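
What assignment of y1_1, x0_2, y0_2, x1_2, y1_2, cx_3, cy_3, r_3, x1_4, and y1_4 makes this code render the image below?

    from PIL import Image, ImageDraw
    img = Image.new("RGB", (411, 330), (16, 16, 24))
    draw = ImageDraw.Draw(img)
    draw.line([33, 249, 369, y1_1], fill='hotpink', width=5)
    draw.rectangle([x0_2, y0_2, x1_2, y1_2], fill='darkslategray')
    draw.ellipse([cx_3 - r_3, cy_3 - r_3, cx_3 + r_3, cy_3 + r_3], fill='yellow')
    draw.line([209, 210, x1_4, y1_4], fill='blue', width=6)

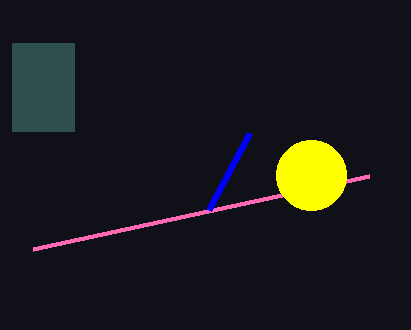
y1_1 = 176, x0_2 = 12, y0_2 = 43, x1_2 = 74, y1_2 = 131, cx_3 = 311, cy_3 = 175, r_3 = 35, x1_4 = 250, y1_4 = 133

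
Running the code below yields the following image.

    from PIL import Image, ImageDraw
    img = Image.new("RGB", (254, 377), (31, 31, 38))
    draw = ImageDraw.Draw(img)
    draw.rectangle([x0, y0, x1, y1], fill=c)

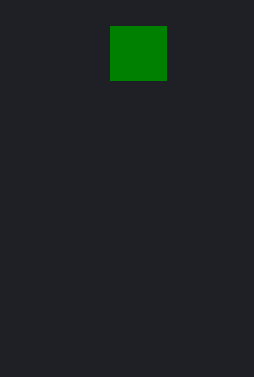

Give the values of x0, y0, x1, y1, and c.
x0 = 110; y0 = 26; x1 = 166; y1 = 80; c = 'green'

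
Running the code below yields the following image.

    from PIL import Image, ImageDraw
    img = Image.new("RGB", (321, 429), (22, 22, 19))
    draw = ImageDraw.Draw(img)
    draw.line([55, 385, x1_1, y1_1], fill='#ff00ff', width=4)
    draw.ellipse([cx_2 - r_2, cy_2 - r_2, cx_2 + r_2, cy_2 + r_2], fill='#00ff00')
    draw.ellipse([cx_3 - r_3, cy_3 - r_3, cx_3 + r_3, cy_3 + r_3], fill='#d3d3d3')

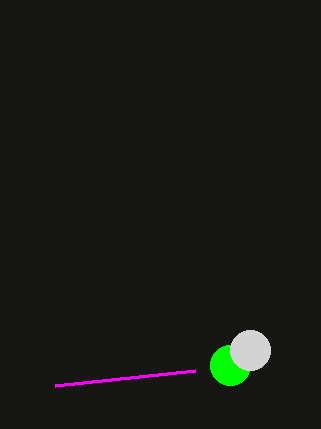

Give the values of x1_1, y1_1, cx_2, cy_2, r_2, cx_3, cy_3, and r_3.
x1_1 = 195, y1_1 = 370, cx_2 = 230, cy_2 = 365, r_2 = 20, cx_3 = 250, cy_3 = 350, r_3 = 20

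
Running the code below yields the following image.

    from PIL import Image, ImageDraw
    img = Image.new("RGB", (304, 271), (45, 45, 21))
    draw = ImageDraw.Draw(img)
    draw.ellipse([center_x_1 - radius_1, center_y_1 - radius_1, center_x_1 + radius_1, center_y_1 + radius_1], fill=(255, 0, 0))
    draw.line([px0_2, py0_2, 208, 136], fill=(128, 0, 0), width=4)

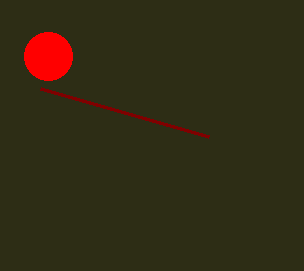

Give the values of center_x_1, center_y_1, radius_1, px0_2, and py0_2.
center_x_1 = 48, center_y_1 = 56, radius_1 = 24, px0_2 = 40, py0_2 = 88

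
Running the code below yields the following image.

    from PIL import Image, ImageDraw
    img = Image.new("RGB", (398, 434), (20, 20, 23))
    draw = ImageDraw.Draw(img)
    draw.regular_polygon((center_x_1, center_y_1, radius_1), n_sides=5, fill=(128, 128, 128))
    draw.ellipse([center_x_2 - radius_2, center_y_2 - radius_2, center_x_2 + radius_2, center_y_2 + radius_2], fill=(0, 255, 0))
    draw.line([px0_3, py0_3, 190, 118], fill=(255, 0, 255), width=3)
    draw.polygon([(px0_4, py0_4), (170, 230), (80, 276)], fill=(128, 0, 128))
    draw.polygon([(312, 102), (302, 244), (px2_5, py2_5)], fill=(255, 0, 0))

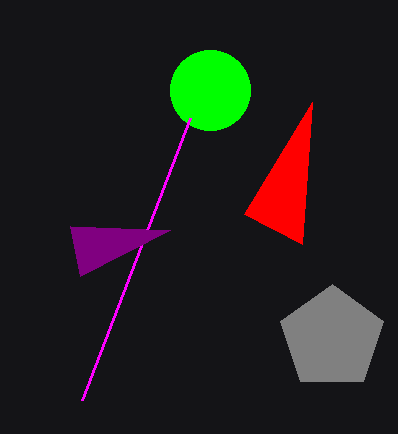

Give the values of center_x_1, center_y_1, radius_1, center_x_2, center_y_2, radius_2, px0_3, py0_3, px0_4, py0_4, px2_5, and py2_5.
center_x_1 = 332, center_y_1 = 338, radius_1 = 54, center_x_2 = 210, center_y_2 = 90, radius_2 = 40, px0_3 = 82, py0_3 = 400, px0_4 = 70, py0_4 = 226, px2_5 = 244, py2_5 = 214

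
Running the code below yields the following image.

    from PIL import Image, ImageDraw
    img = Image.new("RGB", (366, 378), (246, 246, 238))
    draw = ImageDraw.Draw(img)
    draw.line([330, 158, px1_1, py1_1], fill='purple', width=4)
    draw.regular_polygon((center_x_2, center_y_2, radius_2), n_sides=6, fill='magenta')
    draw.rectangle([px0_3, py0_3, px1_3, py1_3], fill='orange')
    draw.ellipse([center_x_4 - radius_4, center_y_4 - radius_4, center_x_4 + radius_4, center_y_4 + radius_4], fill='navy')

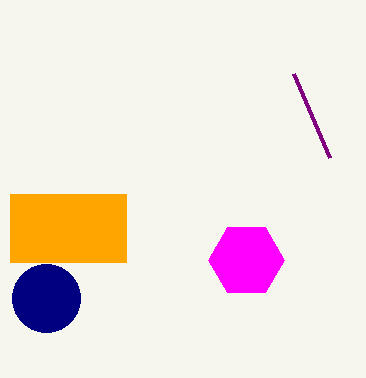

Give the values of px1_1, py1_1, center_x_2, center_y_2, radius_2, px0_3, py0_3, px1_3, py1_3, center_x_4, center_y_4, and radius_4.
px1_1 = 294
py1_1 = 74
center_x_2 = 246
center_y_2 = 260
radius_2 = 38
px0_3 = 10
py0_3 = 194
px1_3 = 126
py1_3 = 262
center_x_4 = 46
center_y_4 = 298
radius_4 = 34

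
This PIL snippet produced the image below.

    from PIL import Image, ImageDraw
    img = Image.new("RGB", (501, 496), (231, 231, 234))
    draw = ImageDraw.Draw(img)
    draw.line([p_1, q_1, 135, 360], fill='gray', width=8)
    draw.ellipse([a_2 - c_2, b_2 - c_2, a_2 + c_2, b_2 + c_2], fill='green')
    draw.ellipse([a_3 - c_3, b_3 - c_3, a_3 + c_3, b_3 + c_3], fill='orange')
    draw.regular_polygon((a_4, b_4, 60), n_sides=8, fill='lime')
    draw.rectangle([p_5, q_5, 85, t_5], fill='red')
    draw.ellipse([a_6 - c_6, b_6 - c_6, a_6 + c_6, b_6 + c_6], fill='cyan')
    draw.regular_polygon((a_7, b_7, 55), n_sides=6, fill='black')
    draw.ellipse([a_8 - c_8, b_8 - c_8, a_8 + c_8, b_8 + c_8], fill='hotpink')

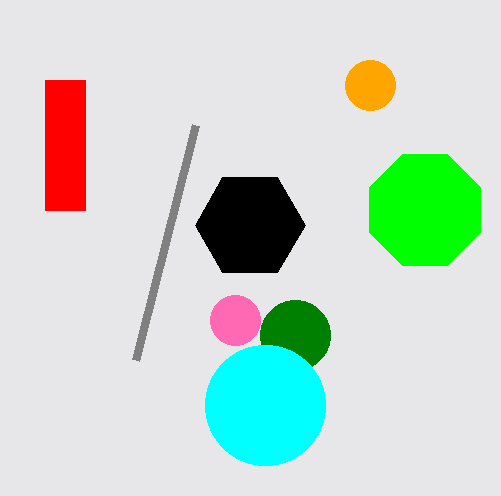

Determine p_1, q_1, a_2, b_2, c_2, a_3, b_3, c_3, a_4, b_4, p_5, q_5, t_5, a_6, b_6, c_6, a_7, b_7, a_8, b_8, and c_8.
p_1 = 195, q_1 = 125, a_2 = 295, b_2 = 335, c_2 = 35, a_3 = 370, b_3 = 85, c_3 = 25, a_4 = 425, b_4 = 210, p_5 = 45, q_5 = 80, t_5 = 210, a_6 = 265, b_6 = 405, c_6 = 60, a_7 = 250, b_7 = 225, a_8 = 235, b_8 = 320, c_8 = 25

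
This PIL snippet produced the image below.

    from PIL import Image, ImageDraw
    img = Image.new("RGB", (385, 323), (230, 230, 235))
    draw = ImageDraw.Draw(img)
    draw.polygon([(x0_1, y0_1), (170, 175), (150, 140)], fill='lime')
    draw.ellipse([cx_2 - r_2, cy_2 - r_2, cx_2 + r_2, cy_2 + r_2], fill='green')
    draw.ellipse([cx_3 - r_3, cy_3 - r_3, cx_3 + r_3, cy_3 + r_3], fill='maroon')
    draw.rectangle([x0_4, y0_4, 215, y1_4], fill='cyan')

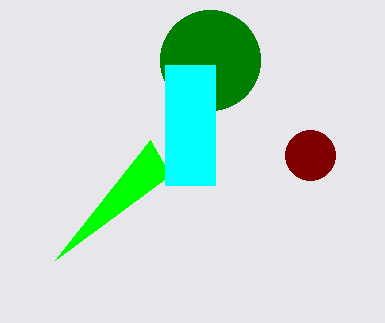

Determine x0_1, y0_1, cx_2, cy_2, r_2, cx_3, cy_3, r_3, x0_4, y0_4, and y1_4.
x0_1 = 55, y0_1 = 260, cx_2 = 210, cy_2 = 60, r_2 = 50, cx_3 = 310, cy_3 = 155, r_3 = 25, x0_4 = 165, y0_4 = 65, y1_4 = 185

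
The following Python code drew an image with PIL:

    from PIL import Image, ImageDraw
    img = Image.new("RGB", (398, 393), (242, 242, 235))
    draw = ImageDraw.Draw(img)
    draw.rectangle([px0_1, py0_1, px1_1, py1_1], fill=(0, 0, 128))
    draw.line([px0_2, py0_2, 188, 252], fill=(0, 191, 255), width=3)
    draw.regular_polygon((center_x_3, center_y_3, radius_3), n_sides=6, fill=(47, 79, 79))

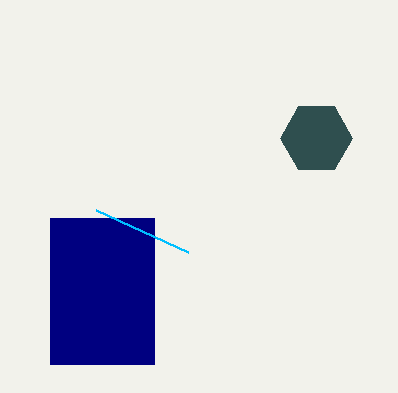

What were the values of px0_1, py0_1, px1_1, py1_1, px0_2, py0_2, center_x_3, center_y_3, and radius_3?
px0_1 = 50
py0_1 = 218
px1_1 = 154
py1_1 = 364
px0_2 = 96
py0_2 = 210
center_x_3 = 316
center_y_3 = 138
radius_3 = 36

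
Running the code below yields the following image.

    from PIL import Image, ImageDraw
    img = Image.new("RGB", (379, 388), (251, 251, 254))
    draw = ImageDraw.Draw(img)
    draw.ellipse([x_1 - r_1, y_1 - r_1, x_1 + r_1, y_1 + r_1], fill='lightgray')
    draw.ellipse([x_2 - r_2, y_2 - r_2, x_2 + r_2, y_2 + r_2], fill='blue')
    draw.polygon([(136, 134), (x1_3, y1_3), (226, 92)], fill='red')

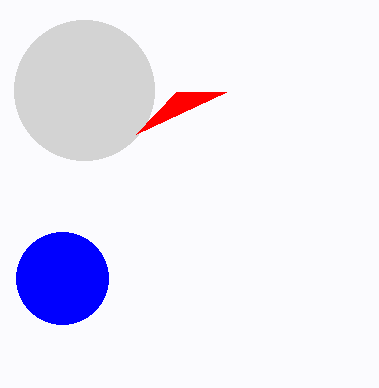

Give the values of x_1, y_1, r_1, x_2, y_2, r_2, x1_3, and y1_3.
x_1 = 84
y_1 = 90
r_1 = 70
x_2 = 62
y_2 = 278
r_2 = 46
x1_3 = 176
y1_3 = 92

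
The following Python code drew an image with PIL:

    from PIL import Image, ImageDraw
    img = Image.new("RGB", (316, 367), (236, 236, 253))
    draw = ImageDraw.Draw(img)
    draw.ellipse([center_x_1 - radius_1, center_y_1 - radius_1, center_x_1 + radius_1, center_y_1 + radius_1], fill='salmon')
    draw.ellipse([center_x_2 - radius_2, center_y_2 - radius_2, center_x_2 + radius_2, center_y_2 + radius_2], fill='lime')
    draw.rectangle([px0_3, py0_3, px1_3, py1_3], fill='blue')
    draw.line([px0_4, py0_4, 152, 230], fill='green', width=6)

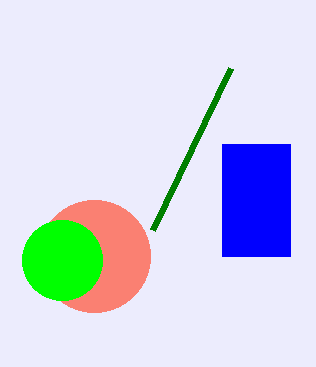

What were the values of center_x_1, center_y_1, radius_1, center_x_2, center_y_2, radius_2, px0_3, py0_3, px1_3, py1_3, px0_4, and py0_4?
center_x_1 = 94, center_y_1 = 256, radius_1 = 56, center_x_2 = 62, center_y_2 = 260, radius_2 = 40, px0_3 = 222, py0_3 = 144, px1_3 = 290, py1_3 = 256, px0_4 = 230, py0_4 = 68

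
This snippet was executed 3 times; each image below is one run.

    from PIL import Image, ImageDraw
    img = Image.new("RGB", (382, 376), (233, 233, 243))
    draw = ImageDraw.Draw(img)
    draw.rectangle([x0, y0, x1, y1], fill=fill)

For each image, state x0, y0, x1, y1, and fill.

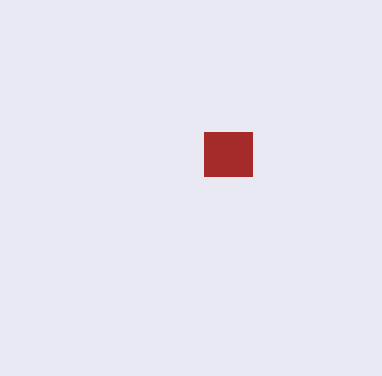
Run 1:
x0 = 204; y0 = 132; x1 = 252; y1 = 176; fill = 'brown'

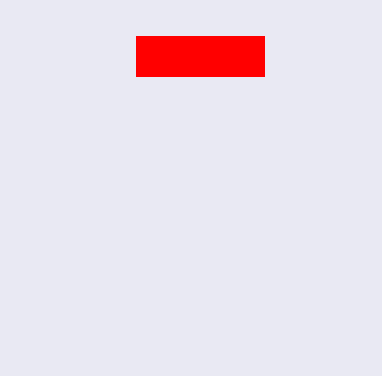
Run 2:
x0 = 136, y0 = 36, x1 = 264, y1 = 76, fill = 'red'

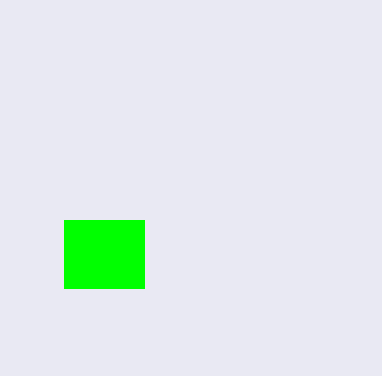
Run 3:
x0 = 64, y0 = 220, x1 = 144, y1 = 288, fill = 'lime'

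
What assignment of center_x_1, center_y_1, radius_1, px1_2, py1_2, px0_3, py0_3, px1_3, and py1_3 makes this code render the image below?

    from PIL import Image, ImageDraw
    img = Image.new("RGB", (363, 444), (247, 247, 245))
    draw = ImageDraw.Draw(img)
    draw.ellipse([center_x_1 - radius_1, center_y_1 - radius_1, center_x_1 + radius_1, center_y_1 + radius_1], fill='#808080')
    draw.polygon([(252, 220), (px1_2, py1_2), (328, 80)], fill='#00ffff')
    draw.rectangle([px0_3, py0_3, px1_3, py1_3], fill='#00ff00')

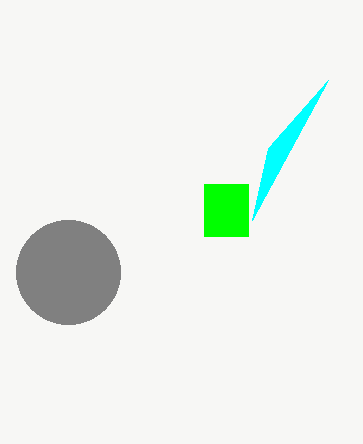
center_x_1 = 68; center_y_1 = 272; radius_1 = 52; px1_2 = 268; py1_2 = 148; px0_3 = 204; py0_3 = 184; px1_3 = 248; py1_3 = 236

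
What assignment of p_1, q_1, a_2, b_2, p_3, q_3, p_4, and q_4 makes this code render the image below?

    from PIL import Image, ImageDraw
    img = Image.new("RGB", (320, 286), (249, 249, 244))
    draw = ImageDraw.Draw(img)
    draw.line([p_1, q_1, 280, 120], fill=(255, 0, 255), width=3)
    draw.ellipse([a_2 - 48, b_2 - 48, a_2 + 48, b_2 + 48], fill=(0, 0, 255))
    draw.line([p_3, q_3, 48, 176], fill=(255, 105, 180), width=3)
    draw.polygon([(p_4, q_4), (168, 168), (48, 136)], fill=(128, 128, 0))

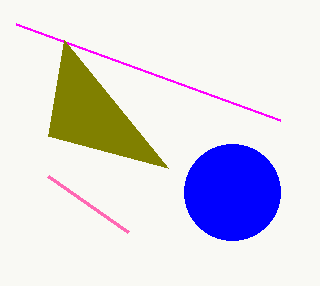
p_1 = 16; q_1 = 24; a_2 = 232; b_2 = 192; p_3 = 128; q_3 = 232; p_4 = 64; q_4 = 40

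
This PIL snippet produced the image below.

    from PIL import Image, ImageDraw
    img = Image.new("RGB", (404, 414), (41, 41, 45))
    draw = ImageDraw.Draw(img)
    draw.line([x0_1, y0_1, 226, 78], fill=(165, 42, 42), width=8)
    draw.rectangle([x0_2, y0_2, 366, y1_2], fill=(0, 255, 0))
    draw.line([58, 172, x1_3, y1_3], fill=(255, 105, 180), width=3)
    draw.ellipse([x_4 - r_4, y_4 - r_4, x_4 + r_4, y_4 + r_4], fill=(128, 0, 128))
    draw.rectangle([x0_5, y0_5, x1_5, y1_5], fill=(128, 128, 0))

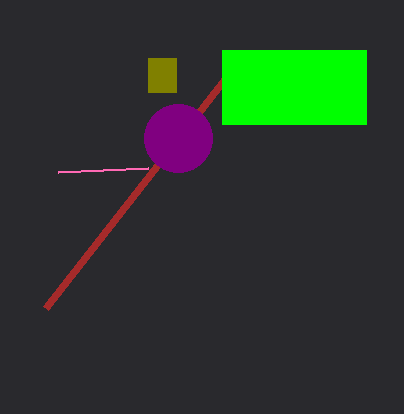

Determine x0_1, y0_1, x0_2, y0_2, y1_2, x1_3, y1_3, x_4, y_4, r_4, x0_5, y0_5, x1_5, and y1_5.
x0_1 = 46, y0_1 = 308, x0_2 = 222, y0_2 = 50, y1_2 = 124, x1_3 = 148, y1_3 = 168, x_4 = 178, y_4 = 138, r_4 = 34, x0_5 = 148, y0_5 = 58, x1_5 = 176, y1_5 = 92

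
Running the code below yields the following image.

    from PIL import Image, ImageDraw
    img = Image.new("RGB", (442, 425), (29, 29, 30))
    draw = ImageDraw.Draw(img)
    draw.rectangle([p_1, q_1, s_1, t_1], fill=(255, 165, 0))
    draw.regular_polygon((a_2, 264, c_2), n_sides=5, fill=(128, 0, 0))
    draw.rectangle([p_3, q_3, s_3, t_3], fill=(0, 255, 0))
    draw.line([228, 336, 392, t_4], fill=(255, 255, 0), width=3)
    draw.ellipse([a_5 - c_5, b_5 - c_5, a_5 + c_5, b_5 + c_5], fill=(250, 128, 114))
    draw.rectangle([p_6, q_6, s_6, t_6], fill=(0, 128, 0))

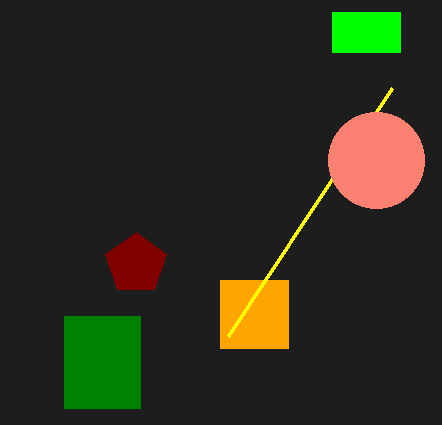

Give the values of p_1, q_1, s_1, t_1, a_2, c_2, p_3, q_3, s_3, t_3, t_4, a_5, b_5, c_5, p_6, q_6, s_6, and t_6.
p_1 = 220
q_1 = 280
s_1 = 288
t_1 = 348
a_2 = 136
c_2 = 32
p_3 = 332
q_3 = 12
s_3 = 400
t_3 = 52
t_4 = 88
a_5 = 376
b_5 = 160
c_5 = 48
p_6 = 64
q_6 = 316
s_6 = 140
t_6 = 408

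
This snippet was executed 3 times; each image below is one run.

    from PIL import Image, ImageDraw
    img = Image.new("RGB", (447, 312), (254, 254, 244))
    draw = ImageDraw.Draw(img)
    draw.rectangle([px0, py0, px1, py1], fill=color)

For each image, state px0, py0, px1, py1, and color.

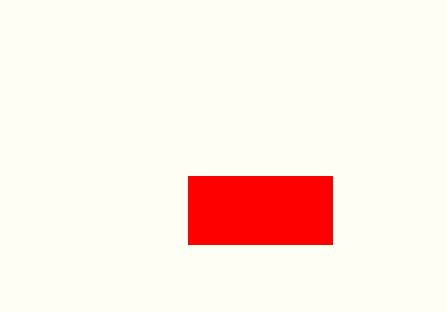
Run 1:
px0 = 188
py0 = 176
px1 = 332
py1 = 244
color = 'red'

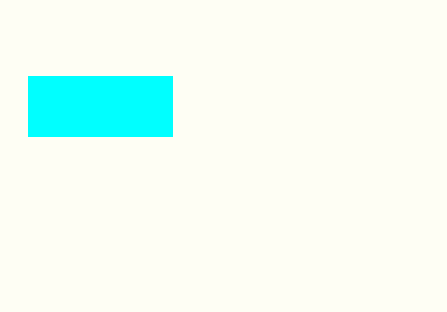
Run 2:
px0 = 28, py0 = 76, px1 = 172, py1 = 136, color = 'cyan'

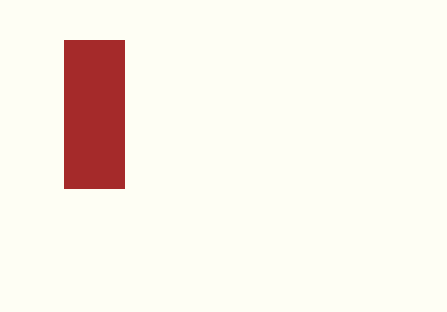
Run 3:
px0 = 64
py0 = 40
px1 = 124
py1 = 188
color = 'brown'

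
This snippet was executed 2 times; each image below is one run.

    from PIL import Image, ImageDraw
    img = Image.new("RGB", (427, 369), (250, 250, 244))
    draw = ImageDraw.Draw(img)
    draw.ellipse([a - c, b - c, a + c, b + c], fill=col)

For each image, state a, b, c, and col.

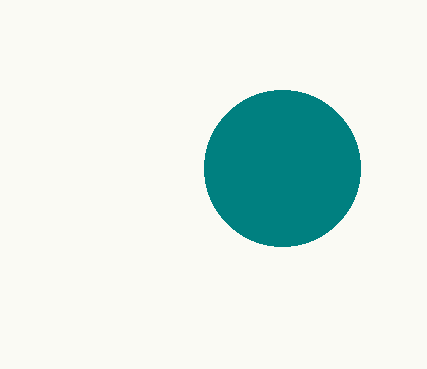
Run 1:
a = 282
b = 168
c = 78
col = 'teal'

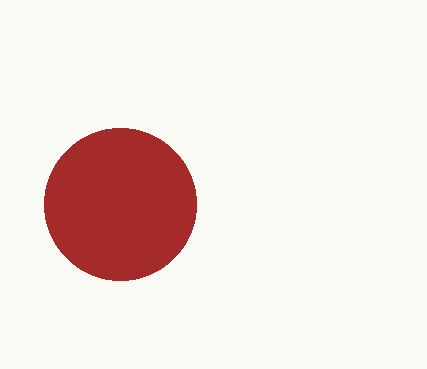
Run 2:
a = 120, b = 204, c = 76, col = 'brown'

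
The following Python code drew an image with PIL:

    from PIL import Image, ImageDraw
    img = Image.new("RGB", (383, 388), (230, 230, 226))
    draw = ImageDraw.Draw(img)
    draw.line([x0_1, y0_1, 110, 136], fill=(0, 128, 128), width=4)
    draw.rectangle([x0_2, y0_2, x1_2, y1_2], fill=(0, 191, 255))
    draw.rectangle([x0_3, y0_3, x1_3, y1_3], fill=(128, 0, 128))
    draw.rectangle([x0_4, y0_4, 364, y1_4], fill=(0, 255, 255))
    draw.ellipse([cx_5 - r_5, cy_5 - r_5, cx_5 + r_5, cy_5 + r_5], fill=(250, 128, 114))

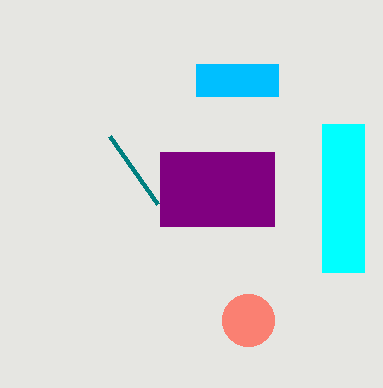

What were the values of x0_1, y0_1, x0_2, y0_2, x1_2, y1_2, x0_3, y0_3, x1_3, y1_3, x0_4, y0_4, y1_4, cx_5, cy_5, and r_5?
x0_1 = 158, y0_1 = 204, x0_2 = 196, y0_2 = 64, x1_2 = 278, y1_2 = 96, x0_3 = 160, y0_3 = 152, x1_3 = 274, y1_3 = 226, x0_4 = 322, y0_4 = 124, y1_4 = 272, cx_5 = 248, cy_5 = 320, r_5 = 26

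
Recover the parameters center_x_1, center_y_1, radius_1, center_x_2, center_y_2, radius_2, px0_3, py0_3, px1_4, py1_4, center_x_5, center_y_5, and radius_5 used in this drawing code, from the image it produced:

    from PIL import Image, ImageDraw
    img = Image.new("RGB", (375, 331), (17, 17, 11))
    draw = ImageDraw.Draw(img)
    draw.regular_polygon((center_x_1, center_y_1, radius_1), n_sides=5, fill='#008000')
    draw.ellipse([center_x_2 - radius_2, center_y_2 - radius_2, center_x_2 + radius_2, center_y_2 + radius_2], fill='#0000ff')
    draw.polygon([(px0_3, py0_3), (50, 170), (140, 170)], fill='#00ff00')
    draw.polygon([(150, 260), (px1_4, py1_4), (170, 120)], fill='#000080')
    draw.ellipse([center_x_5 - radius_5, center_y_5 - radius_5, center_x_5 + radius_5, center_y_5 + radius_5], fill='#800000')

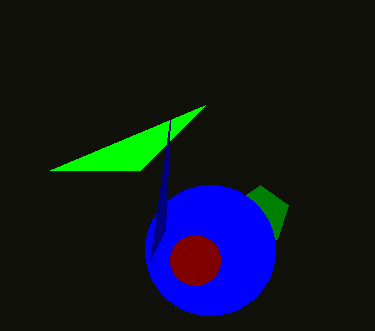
center_x_1 = 260
center_y_1 = 215
radius_1 = 30
center_x_2 = 210
center_y_2 = 250
radius_2 = 65
px0_3 = 205
py0_3 = 105
px1_4 = 165
py1_4 = 230
center_x_5 = 195
center_y_5 = 260
radius_5 = 25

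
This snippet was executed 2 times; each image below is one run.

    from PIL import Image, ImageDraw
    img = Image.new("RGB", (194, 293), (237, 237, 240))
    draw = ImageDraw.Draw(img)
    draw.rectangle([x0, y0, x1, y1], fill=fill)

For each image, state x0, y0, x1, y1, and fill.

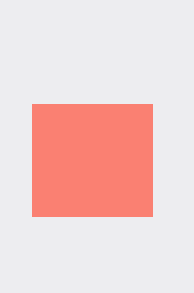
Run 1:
x0 = 32
y0 = 104
x1 = 152
y1 = 216
fill = 'salmon'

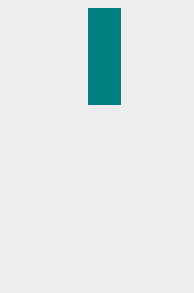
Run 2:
x0 = 88
y0 = 8
x1 = 120
y1 = 104
fill = 'teal'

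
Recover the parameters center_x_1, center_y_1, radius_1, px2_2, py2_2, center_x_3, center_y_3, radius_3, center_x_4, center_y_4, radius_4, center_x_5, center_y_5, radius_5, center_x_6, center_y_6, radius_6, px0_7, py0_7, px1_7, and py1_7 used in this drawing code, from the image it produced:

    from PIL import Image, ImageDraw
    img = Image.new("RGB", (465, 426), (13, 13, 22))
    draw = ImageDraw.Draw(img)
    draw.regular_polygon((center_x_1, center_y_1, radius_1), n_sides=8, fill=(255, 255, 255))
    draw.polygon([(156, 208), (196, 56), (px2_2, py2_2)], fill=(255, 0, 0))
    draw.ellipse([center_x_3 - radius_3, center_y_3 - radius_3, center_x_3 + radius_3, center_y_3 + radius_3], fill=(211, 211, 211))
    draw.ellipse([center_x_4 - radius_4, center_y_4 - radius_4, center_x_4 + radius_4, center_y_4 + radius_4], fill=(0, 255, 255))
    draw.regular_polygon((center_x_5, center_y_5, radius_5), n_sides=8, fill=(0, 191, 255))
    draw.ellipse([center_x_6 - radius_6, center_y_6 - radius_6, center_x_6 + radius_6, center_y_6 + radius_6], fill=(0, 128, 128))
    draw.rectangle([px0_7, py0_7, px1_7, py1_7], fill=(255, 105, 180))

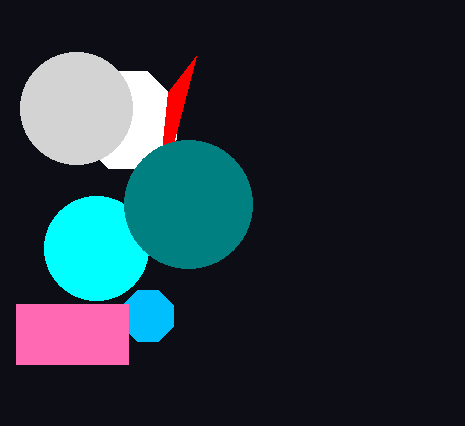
center_x_1 = 128, center_y_1 = 120, radius_1 = 52, px2_2 = 168, py2_2 = 92, center_x_3 = 76, center_y_3 = 108, radius_3 = 56, center_x_4 = 96, center_y_4 = 248, radius_4 = 52, center_x_5 = 148, center_y_5 = 316, radius_5 = 28, center_x_6 = 188, center_y_6 = 204, radius_6 = 64, px0_7 = 16, py0_7 = 304, px1_7 = 128, py1_7 = 364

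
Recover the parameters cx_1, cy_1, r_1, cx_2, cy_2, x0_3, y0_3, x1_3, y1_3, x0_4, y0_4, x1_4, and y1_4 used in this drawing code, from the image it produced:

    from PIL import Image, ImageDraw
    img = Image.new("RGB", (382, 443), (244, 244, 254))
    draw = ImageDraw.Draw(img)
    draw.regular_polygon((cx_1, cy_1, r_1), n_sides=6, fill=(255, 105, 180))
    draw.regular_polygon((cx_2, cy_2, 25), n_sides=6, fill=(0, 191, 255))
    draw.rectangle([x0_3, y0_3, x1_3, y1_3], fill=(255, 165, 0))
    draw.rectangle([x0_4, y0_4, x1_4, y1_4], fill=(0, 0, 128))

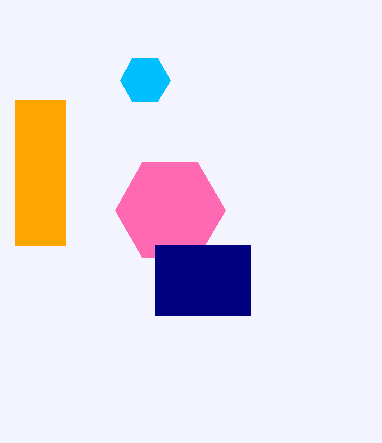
cx_1 = 170, cy_1 = 210, r_1 = 55, cx_2 = 145, cy_2 = 80, x0_3 = 15, y0_3 = 100, x1_3 = 65, y1_3 = 245, x0_4 = 155, y0_4 = 245, x1_4 = 250, y1_4 = 315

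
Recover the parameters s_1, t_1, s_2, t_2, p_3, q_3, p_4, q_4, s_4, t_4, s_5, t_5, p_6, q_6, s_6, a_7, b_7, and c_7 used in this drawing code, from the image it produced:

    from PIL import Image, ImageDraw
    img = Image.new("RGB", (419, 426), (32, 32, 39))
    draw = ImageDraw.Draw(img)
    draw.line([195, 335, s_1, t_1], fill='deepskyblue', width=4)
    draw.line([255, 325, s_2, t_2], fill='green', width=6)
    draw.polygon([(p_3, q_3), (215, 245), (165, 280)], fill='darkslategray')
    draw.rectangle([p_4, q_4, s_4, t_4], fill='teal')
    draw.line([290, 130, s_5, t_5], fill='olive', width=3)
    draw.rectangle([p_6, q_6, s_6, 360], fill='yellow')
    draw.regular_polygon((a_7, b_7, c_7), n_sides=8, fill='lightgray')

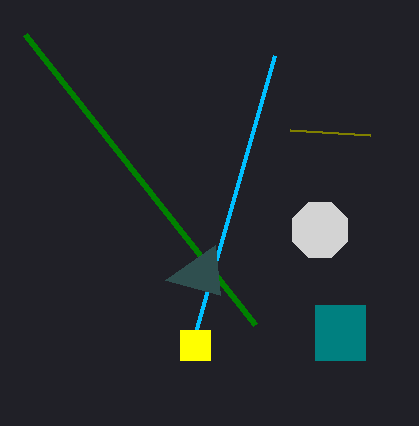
s_1 = 275
t_1 = 55
s_2 = 25
t_2 = 35
p_3 = 220
q_3 = 295
p_4 = 315
q_4 = 305
s_4 = 365
t_4 = 360
s_5 = 370
t_5 = 135
p_6 = 180
q_6 = 330
s_6 = 210
a_7 = 320
b_7 = 230
c_7 = 30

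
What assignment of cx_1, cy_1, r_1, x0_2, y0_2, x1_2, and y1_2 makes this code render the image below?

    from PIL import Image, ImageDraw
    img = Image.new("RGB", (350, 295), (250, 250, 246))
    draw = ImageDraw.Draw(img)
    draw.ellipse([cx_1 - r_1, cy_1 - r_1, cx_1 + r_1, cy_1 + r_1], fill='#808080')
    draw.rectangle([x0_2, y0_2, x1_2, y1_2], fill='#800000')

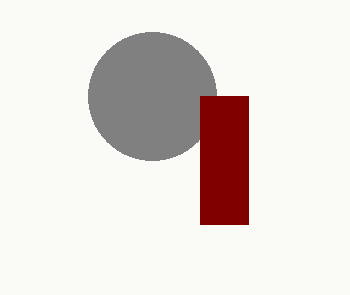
cx_1 = 152
cy_1 = 96
r_1 = 64
x0_2 = 200
y0_2 = 96
x1_2 = 248
y1_2 = 224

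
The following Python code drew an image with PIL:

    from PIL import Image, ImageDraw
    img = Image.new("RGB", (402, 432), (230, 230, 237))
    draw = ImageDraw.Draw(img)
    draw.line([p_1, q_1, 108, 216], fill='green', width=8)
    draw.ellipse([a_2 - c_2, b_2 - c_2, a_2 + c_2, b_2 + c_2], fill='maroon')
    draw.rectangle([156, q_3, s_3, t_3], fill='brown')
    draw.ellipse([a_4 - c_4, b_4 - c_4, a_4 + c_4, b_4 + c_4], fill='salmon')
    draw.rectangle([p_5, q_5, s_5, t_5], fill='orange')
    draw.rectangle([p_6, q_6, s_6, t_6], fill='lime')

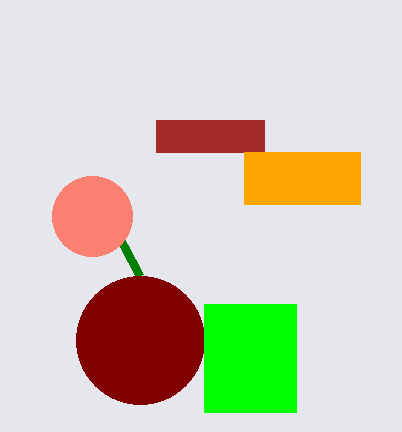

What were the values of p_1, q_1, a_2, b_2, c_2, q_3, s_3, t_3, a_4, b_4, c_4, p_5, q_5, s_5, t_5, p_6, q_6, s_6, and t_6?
p_1 = 140; q_1 = 276; a_2 = 140; b_2 = 340; c_2 = 64; q_3 = 120; s_3 = 264; t_3 = 152; a_4 = 92; b_4 = 216; c_4 = 40; p_5 = 244; q_5 = 152; s_5 = 360; t_5 = 204; p_6 = 204; q_6 = 304; s_6 = 296; t_6 = 412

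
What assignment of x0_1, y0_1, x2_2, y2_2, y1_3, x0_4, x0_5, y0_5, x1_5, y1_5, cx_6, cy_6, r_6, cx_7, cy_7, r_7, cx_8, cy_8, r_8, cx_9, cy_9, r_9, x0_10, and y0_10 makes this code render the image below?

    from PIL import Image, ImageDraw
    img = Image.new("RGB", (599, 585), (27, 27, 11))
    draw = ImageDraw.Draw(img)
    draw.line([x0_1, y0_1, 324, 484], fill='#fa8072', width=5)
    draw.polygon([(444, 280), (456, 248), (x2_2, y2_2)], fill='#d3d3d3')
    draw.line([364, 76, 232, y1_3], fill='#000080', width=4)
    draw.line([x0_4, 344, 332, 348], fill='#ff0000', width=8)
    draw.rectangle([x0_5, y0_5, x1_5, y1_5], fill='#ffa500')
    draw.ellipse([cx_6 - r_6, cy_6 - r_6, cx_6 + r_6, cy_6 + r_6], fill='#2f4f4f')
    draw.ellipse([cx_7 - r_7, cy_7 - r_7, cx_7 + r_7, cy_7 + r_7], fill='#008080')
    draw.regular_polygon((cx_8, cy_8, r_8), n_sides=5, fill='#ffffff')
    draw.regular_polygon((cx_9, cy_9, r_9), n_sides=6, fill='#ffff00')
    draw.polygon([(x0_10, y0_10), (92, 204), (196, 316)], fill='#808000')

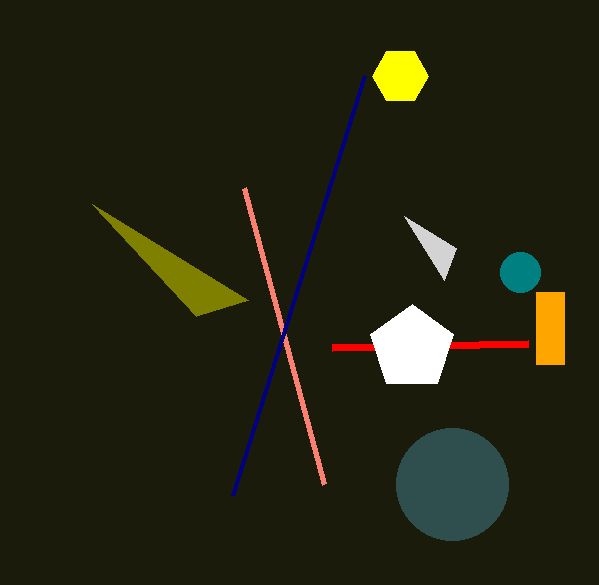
x0_1 = 244
y0_1 = 188
x2_2 = 404
y2_2 = 216
y1_3 = 496
x0_4 = 528
x0_5 = 536
y0_5 = 292
x1_5 = 564
y1_5 = 364
cx_6 = 452
cy_6 = 484
r_6 = 56
cx_7 = 520
cy_7 = 272
r_7 = 20
cx_8 = 412
cy_8 = 348
r_8 = 44
cx_9 = 400
cy_9 = 76
r_9 = 28
x0_10 = 248
y0_10 = 300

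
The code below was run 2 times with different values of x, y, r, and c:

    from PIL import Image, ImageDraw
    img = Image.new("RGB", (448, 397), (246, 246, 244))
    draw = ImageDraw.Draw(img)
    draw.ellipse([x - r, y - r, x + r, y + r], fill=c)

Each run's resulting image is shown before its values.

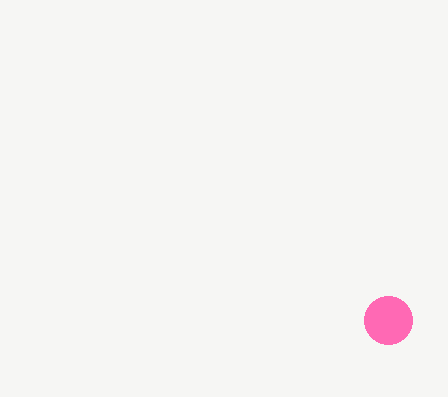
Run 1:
x = 388; y = 320; r = 24; c = 'hotpink'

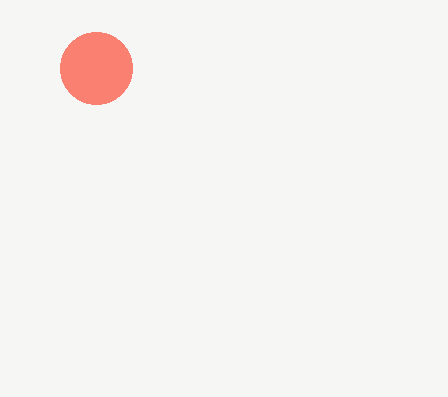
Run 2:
x = 96
y = 68
r = 36
c = 'salmon'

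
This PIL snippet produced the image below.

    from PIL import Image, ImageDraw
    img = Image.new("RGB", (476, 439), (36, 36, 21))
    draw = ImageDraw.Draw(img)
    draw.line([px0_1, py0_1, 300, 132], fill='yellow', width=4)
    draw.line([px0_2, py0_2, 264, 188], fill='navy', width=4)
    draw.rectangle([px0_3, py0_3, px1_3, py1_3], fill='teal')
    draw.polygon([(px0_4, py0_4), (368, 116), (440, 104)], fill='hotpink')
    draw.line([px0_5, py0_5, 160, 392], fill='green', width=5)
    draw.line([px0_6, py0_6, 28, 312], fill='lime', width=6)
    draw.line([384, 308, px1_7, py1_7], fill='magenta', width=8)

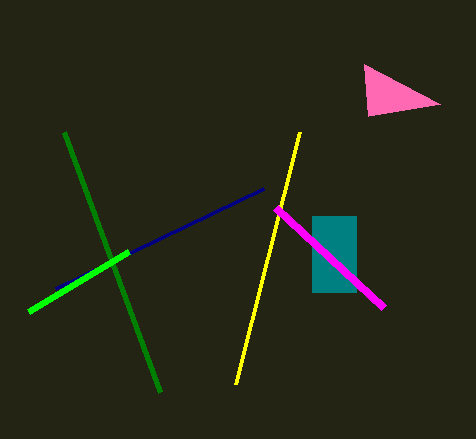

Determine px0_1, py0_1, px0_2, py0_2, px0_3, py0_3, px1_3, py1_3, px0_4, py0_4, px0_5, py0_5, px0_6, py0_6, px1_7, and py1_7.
px0_1 = 236; py0_1 = 384; px0_2 = 56; py0_2 = 288; px0_3 = 312; py0_3 = 216; px1_3 = 356; py1_3 = 292; px0_4 = 364; py0_4 = 64; px0_5 = 64; py0_5 = 132; px0_6 = 128; py0_6 = 252; px1_7 = 276; py1_7 = 208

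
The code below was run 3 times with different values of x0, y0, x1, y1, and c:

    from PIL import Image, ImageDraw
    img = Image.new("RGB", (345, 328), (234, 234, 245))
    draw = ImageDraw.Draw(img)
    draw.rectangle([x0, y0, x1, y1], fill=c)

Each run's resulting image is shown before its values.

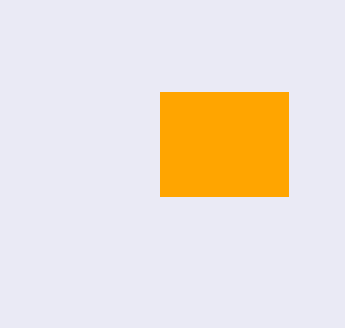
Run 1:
x0 = 160
y0 = 92
x1 = 288
y1 = 196
c = 'orange'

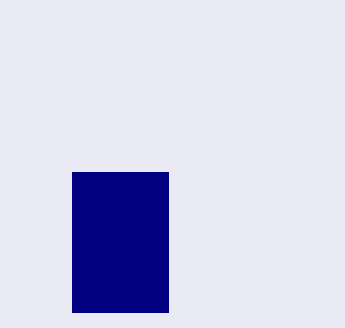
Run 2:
x0 = 72
y0 = 172
x1 = 168
y1 = 312
c = 'navy'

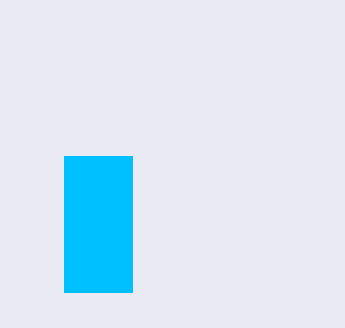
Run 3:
x0 = 64
y0 = 156
x1 = 132
y1 = 292
c = 'deepskyblue'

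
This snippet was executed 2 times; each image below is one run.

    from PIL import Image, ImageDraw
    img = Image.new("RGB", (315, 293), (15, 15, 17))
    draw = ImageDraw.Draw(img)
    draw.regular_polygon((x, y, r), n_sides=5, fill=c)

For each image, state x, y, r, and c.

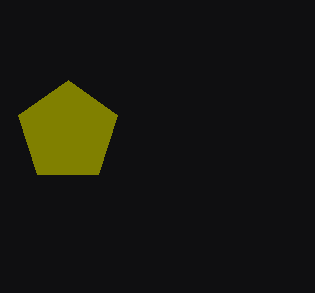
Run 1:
x = 68, y = 132, r = 52, c = 'olive'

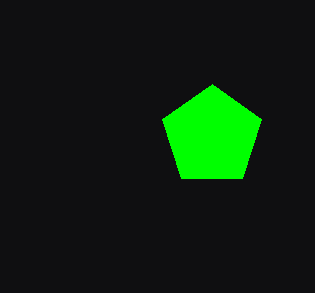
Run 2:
x = 212, y = 136, r = 52, c = 'lime'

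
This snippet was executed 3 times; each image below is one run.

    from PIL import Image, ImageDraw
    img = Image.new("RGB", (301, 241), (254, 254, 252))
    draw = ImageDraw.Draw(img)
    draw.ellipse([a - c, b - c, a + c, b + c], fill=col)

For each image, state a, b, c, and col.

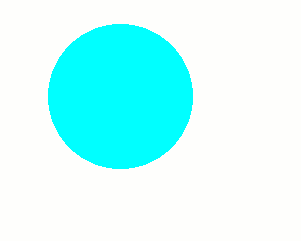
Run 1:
a = 120; b = 96; c = 72; col = 'cyan'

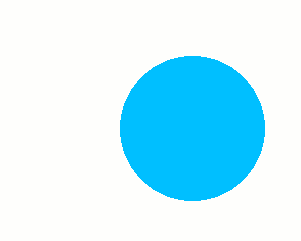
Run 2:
a = 192
b = 128
c = 72
col = 'deepskyblue'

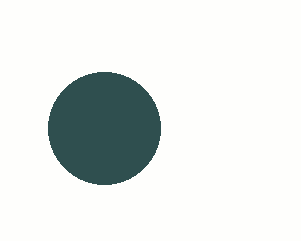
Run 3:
a = 104
b = 128
c = 56
col = 'darkslategray'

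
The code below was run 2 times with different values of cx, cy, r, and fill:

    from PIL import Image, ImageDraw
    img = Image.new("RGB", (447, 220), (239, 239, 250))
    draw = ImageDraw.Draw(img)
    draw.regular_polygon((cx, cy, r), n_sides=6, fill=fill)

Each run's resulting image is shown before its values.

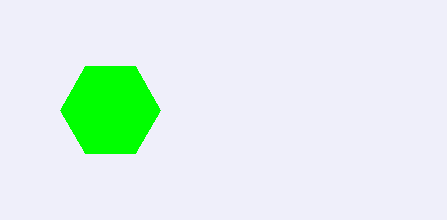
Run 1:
cx = 110
cy = 110
r = 50
fill = 'lime'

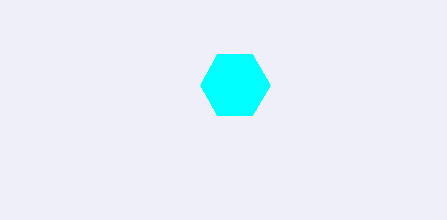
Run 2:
cx = 235
cy = 85
r = 35
fill = 'cyan'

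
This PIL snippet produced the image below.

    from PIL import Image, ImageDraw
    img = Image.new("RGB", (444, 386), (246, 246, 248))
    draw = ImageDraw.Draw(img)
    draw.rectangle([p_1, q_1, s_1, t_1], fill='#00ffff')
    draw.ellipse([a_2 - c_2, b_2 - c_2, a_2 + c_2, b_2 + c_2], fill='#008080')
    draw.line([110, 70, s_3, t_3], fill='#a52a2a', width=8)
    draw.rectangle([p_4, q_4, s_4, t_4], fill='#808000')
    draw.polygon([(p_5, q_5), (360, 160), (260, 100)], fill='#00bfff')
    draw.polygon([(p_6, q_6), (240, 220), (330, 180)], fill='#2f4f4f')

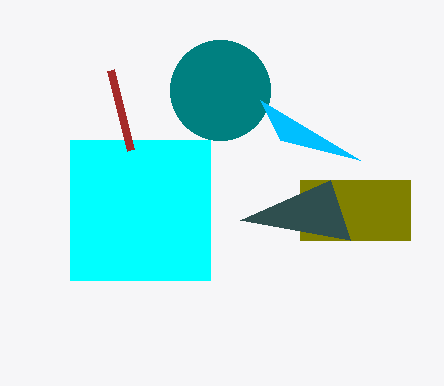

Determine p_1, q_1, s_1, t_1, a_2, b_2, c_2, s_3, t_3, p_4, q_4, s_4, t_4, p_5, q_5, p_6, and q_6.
p_1 = 70, q_1 = 140, s_1 = 210, t_1 = 280, a_2 = 220, b_2 = 90, c_2 = 50, s_3 = 130, t_3 = 150, p_4 = 300, q_4 = 180, s_4 = 410, t_4 = 240, p_5 = 280, q_5 = 140, p_6 = 350, q_6 = 240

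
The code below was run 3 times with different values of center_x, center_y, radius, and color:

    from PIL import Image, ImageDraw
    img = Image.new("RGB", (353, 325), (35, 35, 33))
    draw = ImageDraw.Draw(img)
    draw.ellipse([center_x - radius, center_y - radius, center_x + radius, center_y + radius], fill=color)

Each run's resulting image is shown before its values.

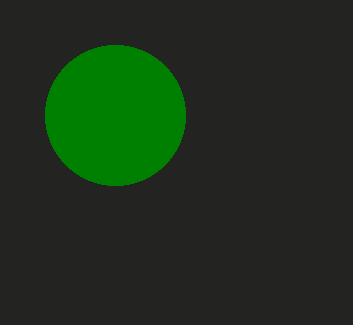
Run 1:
center_x = 115; center_y = 115; radius = 70; color = 'green'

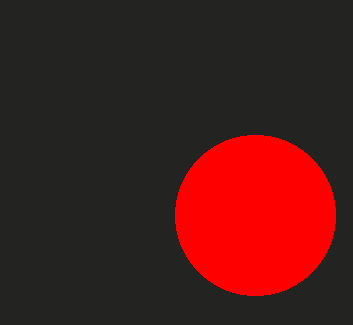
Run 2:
center_x = 255, center_y = 215, radius = 80, color = 'red'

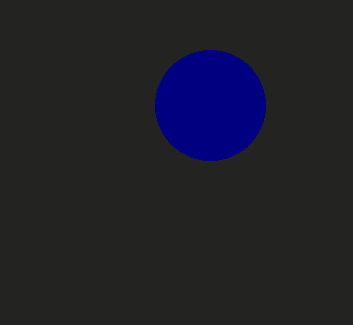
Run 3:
center_x = 210; center_y = 105; radius = 55; color = 'navy'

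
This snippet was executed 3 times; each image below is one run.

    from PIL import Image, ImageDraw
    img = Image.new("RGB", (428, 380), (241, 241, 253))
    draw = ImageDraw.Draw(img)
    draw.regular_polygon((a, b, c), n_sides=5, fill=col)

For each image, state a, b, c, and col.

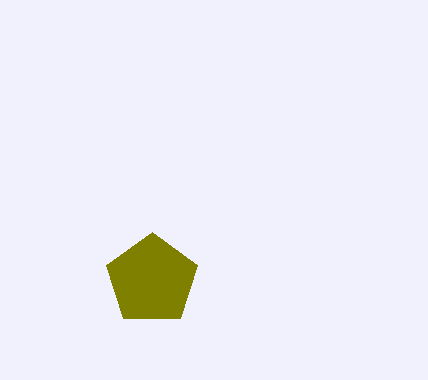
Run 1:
a = 152; b = 280; c = 48; col = 'olive'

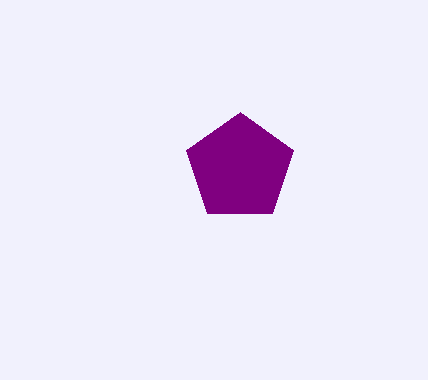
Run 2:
a = 240, b = 168, c = 56, col = 'purple'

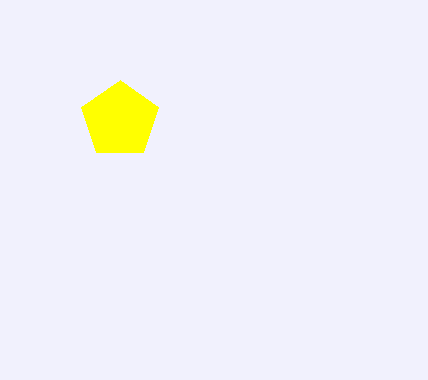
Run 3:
a = 120; b = 120; c = 40; col = 'yellow'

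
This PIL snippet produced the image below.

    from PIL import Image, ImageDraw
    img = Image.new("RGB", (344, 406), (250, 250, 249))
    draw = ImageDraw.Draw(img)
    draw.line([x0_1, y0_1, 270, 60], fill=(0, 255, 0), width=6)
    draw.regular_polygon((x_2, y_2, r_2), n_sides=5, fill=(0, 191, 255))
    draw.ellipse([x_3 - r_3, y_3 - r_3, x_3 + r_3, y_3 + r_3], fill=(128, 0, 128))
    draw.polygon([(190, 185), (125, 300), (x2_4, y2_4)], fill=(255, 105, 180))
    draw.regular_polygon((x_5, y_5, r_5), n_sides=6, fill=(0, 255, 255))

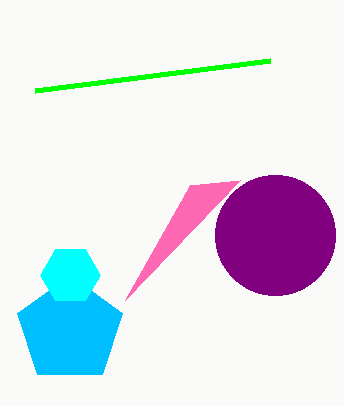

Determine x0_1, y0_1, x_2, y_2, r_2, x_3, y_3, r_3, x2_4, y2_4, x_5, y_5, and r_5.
x0_1 = 35
y0_1 = 90
x_2 = 70
y_2 = 330
r_2 = 55
x_3 = 275
y_3 = 235
r_3 = 60
x2_4 = 240
y2_4 = 180
x_5 = 70
y_5 = 275
r_5 = 30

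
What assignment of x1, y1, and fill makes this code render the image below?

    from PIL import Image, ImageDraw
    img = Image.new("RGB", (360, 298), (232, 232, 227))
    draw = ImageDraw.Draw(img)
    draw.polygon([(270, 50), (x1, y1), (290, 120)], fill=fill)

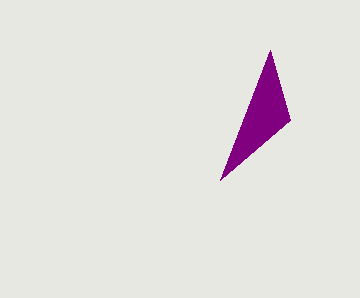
x1 = 220
y1 = 180
fill = 'purple'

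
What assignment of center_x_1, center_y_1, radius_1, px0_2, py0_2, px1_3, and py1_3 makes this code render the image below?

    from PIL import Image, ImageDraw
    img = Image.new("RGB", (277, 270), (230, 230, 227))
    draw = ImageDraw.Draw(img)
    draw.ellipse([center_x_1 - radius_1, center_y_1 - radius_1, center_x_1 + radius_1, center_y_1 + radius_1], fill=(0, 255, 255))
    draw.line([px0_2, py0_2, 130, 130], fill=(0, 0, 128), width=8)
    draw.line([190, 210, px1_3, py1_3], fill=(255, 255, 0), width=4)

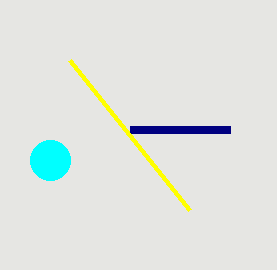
center_x_1 = 50; center_y_1 = 160; radius_1 = 20; px0_2 = 230; py0_2 = 130; px1_3 = 70; py1_3 = 60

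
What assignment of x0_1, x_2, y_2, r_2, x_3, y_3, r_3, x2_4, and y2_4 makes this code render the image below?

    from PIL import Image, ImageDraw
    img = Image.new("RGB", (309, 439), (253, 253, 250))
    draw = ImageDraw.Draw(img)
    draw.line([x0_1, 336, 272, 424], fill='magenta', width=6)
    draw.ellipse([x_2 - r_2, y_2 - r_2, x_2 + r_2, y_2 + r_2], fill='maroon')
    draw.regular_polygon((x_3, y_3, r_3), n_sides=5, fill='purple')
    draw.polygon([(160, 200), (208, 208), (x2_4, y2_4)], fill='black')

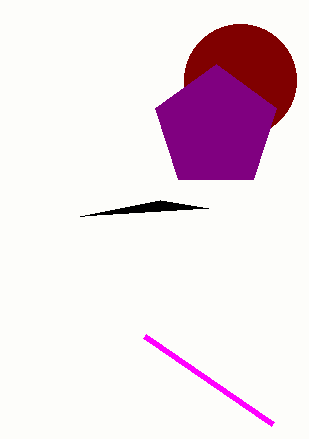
x0_1 = 144; x_2 = 240; y_2 = 80; r_2 = 56; x_3 = 216; y_3 = 128; r_3 = 64; x2_4 = 80; y2_4 = 216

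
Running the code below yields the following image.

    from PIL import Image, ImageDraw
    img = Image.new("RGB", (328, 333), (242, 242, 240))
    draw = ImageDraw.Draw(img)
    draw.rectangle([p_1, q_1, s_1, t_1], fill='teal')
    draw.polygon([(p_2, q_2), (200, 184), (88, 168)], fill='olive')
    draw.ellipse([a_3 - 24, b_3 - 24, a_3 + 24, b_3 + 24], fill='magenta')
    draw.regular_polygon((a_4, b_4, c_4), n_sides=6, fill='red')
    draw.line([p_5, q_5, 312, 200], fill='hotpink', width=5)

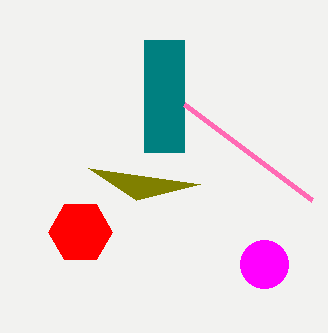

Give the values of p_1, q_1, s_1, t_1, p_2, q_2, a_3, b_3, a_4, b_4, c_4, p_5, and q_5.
p_1 = 144
q_1 = 40
s_1 = 184
t_1 = 152
p_2 = 136
q_2 = 200
a_3 = 264
b_3 = 264
a_4 = 80
b_4 = 232
c_4 = 32
p_5 = 184
q_5 = 104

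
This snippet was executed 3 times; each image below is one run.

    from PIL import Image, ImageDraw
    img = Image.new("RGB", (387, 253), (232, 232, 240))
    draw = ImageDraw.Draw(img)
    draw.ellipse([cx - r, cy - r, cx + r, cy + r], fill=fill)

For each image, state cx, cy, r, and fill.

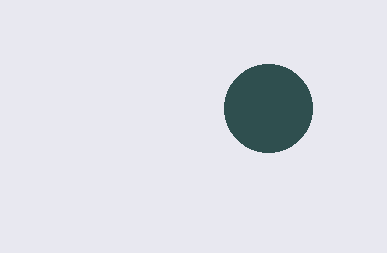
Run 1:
cx = 268, cy = 108, r = 44, fill = 'darkslategray'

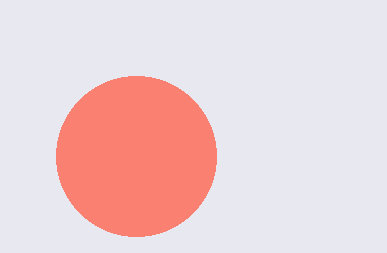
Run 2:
cx = 136; cy = 156; r = 80; fill = 'salmon'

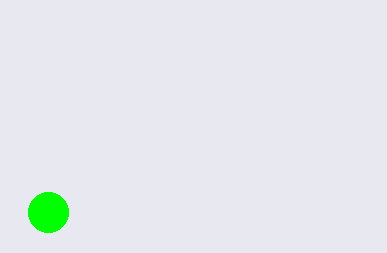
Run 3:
cx = 48, cy = 212, r = 20, fill = 'lime'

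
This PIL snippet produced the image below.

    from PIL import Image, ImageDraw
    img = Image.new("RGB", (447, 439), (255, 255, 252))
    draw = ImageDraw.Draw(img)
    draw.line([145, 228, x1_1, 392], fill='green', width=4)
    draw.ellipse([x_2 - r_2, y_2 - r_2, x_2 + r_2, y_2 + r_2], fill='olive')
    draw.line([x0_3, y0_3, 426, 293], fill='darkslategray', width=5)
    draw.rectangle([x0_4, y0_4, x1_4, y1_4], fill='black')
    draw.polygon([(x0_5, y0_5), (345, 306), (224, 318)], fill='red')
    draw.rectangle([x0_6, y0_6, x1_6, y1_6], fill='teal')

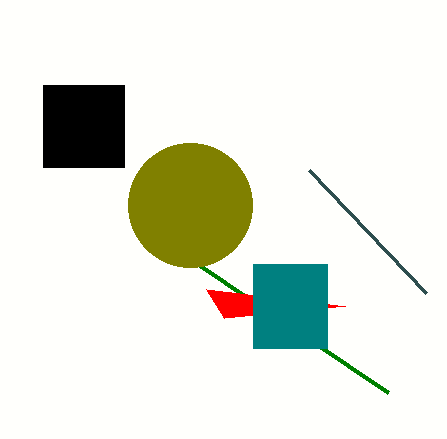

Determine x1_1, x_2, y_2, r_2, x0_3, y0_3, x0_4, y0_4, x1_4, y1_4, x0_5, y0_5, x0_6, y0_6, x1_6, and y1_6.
x1_1 = 388
x_2 = 190
y_2 = 205
r_2 = 62
x0_3 = 309
y0_3 = 170
x0_4 = 43
y0_4 = 85
x1_4 = 124
y1_4 = 167
x0_5 = 206
y0_5 = 289
x0_6 = 253
y0_6 = 264
x1_6 = 327
y1_6 = 348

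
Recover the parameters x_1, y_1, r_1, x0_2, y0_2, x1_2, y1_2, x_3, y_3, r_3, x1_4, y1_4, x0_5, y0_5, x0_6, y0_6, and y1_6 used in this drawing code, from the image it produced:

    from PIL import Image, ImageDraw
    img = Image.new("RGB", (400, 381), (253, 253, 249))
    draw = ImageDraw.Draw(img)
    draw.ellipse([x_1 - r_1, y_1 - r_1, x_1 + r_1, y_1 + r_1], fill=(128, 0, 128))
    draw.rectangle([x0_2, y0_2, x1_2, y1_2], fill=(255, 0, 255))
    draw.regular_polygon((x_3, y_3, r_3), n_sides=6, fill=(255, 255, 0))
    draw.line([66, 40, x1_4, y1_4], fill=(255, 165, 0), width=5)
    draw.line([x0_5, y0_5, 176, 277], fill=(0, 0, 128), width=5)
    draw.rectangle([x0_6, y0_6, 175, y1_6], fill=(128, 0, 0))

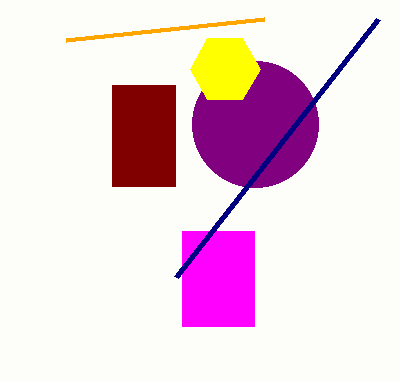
x_1 = 255, y_1 = 124, r_1 = 63, x0_2 = 182, y0_2 = 231, x1_2 = 254, y1_2 = 326, x_3 = 225, y_3 = 69, r_3 = 35, x1_4 = 264, y1_4 = 19, x0_5 = 378, y0_5 = 19, x0_6 = 112, y0_6 = 85, y1_6 = 186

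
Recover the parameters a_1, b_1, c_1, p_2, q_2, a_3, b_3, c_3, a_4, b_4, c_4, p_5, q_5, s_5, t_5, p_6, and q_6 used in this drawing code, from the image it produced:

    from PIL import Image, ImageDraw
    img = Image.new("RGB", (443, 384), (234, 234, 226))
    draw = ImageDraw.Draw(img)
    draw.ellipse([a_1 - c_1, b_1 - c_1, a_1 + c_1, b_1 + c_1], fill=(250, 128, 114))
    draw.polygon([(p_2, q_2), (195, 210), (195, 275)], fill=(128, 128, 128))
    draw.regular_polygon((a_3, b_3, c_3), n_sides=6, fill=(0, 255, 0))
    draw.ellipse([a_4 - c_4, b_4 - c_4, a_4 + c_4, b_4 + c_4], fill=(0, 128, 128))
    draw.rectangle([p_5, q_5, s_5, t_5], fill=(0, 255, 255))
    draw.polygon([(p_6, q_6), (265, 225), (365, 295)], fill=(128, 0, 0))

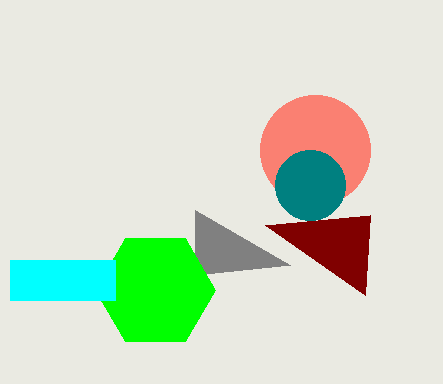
a_1 = 315
b_1 = 150
c_1 = 55
p_2 = 290
q_2 = 265
a_3 = 155
b_3 = 290
c_3 = 60
a_4 = 310
b_4 = 185
c_4 = 35
p_5 = 10
q_5 = 260
s_5 = 115
t_5 = 300
p_6 = 370
q_6 = 215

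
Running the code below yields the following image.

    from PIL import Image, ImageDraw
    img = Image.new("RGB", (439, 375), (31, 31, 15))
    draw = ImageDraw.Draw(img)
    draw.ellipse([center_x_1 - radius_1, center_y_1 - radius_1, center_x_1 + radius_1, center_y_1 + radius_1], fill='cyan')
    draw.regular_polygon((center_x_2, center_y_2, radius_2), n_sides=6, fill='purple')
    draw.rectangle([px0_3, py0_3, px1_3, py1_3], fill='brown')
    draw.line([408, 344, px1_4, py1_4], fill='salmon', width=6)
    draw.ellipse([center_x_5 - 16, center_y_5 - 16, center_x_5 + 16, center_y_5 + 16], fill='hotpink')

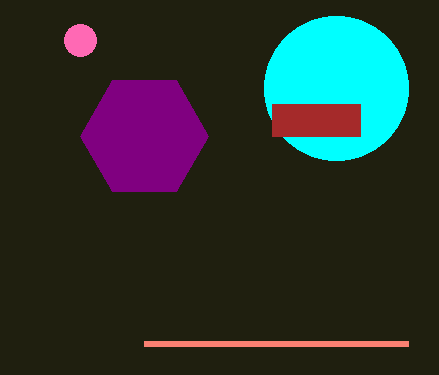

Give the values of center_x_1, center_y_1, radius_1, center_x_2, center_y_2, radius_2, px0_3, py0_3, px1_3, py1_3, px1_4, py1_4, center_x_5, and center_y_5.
center_x_1 = 336, center_y_1 = 88, radius_1 = 72, center_x_2 = 144, center_y_2 = 136, radius_2 = 64, px0_3 = 272, py0_3 = 104, px1_3 = 360, py1_3 = 136, px1_4 = 144, py1_4 = 344, center_x_5 = 80, center_y_5 = 40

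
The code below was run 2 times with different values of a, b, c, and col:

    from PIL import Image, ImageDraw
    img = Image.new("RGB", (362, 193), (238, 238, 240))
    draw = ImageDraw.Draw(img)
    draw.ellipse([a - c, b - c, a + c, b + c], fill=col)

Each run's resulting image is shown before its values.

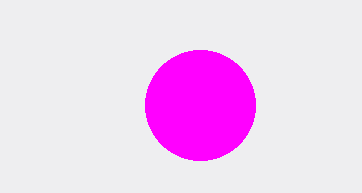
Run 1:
a = 200, b = 105, c = 55, col = 'magenta'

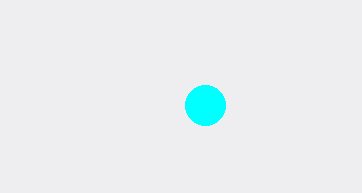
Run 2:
a = 205
b = 105
c = 20
col = 'cyan'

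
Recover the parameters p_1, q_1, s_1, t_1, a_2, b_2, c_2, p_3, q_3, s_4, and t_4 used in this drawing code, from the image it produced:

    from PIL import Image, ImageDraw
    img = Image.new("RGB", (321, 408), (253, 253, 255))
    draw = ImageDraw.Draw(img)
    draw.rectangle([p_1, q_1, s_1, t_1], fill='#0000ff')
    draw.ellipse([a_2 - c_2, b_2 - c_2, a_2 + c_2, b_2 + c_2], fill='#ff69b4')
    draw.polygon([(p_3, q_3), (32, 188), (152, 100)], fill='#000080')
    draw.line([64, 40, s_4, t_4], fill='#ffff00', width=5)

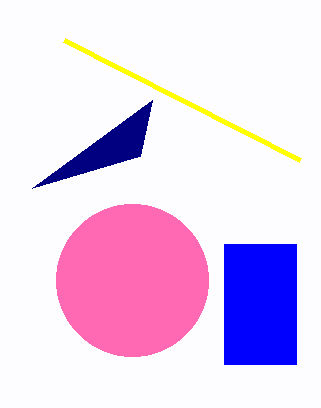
p_1 = 224
q_1 = 244
s_1 = 296
t_1 = 364
a_2 = 132
b_2 = 280
c_2 = 76
p_3 = 140
q_3 = 156
s_4 = 300
t_4 = 160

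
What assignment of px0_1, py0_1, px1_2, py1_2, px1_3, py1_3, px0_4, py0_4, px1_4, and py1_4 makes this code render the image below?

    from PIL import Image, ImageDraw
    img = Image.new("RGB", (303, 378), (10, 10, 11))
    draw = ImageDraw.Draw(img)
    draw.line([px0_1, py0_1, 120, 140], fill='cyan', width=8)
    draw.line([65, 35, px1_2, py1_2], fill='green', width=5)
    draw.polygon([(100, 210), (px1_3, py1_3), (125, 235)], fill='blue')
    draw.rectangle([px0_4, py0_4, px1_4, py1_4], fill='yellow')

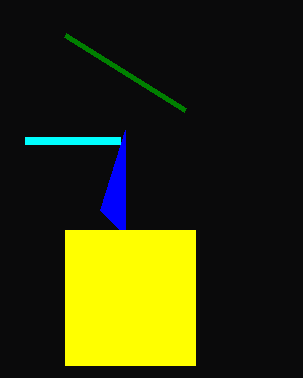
px0_1 = 25; py0_1 = 140; px1_2 = 185; py1_2 = 110; px1_3 = 125; py1_3 = 130; px0_4 = 65; py0_4 = 230; px1_4 = 195; py1_4 = 365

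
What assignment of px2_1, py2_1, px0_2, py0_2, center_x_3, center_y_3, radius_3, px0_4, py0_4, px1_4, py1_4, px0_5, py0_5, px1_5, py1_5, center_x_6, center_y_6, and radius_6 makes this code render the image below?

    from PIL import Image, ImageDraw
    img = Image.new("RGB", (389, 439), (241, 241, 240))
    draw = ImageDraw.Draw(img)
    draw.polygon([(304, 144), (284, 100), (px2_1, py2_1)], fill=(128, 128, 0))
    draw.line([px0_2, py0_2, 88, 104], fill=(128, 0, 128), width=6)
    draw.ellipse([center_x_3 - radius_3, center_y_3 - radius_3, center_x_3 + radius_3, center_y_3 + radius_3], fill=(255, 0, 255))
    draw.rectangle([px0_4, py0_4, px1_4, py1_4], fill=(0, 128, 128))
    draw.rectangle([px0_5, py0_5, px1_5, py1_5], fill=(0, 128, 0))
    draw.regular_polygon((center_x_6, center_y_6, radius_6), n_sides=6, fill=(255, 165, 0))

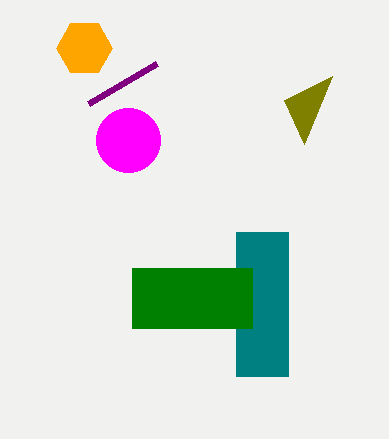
px2_1 = 332
py2_1 = 76
px0_2 = 156
py0_2 = 64
center_x_3 = 128
center_y_3 = 140
radius_3 = 32
px0_4 = 236
py0_4 = 232
px1_4 = 288
py1_4 = 376
px0_5 = 132
py0_5 = 268
px1_5 = 252
py1_5 = 328
center_x_6 = 84
center_y_6 = 48
radius_6 = 28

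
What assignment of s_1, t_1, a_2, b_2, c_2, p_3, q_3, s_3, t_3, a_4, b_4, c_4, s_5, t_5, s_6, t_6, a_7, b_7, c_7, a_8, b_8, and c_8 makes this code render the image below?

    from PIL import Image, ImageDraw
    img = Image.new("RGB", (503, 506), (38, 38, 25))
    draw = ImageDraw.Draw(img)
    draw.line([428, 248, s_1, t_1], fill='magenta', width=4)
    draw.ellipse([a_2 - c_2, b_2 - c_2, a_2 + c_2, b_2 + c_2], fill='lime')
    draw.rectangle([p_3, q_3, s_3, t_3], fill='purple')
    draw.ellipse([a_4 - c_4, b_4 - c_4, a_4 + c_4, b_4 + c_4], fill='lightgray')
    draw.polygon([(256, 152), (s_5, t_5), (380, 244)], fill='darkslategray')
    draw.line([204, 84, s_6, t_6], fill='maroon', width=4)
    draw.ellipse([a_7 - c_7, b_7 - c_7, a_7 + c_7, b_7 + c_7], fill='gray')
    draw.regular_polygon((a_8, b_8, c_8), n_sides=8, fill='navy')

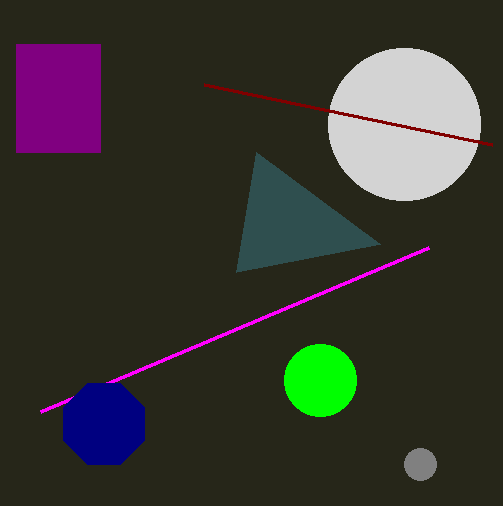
s_1 = 40, t_1 = 412, a_2 = 320, b_2 = 380, c_2 = 36, p_3 = 16, q_3 = 44, s_3 = 100, t_3 = 152, a_4 = 404, b_4 = 124, c_4 = 76, s_5 = 236, t_5 = 272, s_6 = 492, t_6 = 144, a_7 = 420, b_7 = 464, c_7 = 16, a_8 = 104, b_8 = 424, c_8 = 44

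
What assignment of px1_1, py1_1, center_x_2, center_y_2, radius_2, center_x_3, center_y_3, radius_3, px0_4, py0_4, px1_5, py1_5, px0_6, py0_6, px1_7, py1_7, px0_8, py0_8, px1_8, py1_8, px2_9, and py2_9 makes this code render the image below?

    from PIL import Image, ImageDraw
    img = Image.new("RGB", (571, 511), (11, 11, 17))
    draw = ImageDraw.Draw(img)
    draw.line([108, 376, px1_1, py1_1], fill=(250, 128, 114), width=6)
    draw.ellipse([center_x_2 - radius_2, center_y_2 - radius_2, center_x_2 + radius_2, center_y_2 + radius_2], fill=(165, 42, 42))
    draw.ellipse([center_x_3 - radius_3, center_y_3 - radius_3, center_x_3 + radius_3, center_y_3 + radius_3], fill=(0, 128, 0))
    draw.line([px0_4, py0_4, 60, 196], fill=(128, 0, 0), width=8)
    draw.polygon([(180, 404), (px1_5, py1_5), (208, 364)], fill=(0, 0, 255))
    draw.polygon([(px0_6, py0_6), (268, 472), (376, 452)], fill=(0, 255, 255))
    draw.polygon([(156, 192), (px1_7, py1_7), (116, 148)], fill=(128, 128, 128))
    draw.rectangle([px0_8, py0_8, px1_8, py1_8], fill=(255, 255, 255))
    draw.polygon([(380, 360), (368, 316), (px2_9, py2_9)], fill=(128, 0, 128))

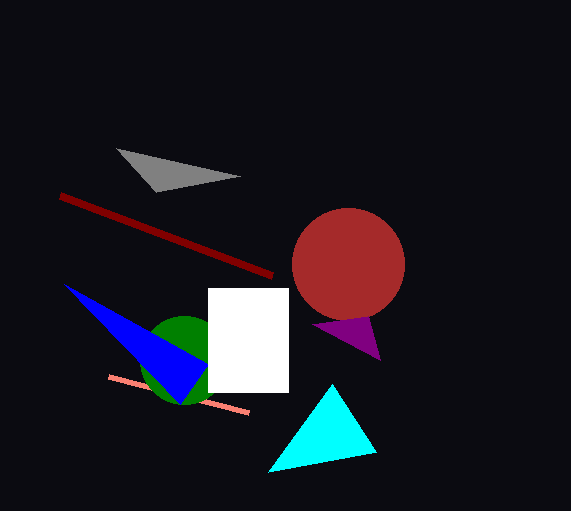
px1_1 = 248
py1_1 = 412
center_x_2 = 348
center_y_2 = 264
radius_2 = 56
center_x_3 = 184
center_y_3 = 360
radius_3 = 44
px0_4 = 272
py0_4 = 276
px1_5 = 64
py1_5 = 284
px0_6 = 332
py0_6 = 384
px1_7 = 240
py1_7 = 176
px0_8 = 208
py0_8 = 288
px1_8 = 288
py1_8 = 392
px2_9 = 312
py2_9 = 324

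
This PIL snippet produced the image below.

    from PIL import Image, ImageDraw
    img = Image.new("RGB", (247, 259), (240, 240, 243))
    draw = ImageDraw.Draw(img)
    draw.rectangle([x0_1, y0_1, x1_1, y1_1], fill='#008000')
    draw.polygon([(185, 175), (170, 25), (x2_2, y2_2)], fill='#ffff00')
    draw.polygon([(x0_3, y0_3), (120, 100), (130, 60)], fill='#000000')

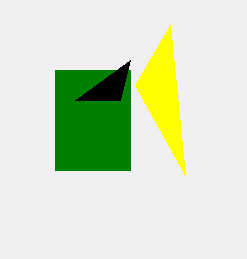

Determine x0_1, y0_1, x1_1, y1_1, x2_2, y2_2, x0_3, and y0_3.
x0_1 = 55
y0_1 = 70
x1_1 = 130
y1_1 = 170
x2_2 = 135
y2_2 = 85
x0_3 = 75
y0_3 = 100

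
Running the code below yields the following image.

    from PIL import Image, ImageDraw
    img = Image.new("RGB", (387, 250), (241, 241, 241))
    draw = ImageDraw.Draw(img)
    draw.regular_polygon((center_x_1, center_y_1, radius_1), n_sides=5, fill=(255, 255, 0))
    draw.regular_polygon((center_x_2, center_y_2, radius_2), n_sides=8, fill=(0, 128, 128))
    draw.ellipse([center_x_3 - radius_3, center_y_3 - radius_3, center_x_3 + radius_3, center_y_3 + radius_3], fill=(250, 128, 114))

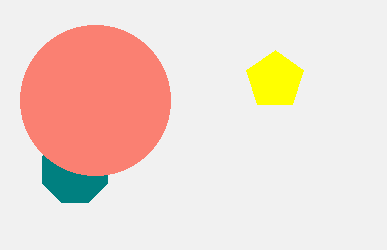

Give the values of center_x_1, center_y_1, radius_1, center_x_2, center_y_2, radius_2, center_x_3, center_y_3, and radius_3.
center_x_1 = 275; center_y_1 = 80; radius_1 = 30; center_x_2 = 75; center_y_2 = 170; radius_2 = 35; center_x_3 = 95; center_y_3 = 100; radius_3 = 75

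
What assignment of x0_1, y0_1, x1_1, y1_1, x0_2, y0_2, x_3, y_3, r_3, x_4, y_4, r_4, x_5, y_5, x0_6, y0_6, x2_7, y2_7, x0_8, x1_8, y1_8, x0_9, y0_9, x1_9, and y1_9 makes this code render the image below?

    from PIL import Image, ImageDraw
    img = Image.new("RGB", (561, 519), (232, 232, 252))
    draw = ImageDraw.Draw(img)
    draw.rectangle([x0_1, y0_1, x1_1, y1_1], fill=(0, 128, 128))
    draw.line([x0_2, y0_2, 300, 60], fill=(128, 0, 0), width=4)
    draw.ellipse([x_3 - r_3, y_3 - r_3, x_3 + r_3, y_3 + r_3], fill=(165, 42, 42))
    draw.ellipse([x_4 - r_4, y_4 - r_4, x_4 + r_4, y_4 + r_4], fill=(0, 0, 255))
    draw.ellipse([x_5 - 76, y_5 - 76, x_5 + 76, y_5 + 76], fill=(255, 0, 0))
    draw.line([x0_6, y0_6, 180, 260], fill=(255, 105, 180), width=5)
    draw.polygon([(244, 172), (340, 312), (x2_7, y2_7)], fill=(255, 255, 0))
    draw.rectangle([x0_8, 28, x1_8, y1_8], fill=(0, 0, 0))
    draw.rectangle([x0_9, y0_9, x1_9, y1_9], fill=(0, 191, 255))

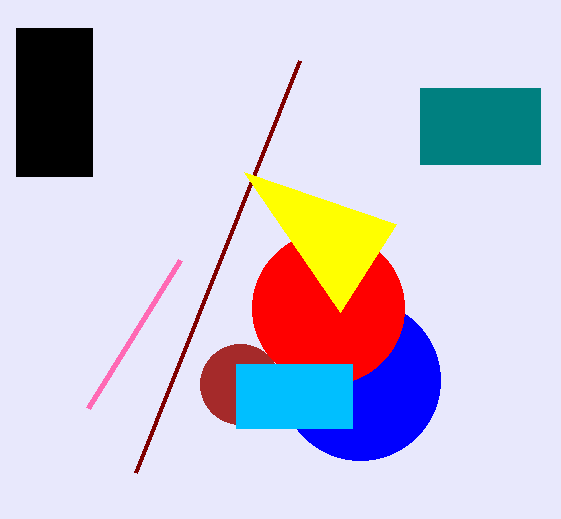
x0_1 = 420, y0_1 = 88, x1_1 = 540, y1_1 = 164, x0_2 = 136, y0_2 = 472, x_3 = 240, y_3 = 384, r_3 = 40, x_4 = 360, y_4 = 380, r_4 = 80, x_5 = 328, y_5 = 308, x0_6 = 88, y0_6 = 408, x2_7 = 396, y2_7 = 224, x0_8 = 16, x1_8 = 92, y1_8 = 176, x0_9 = 236, y0_9 = 364, x1_9 = 352, y1_9 = 428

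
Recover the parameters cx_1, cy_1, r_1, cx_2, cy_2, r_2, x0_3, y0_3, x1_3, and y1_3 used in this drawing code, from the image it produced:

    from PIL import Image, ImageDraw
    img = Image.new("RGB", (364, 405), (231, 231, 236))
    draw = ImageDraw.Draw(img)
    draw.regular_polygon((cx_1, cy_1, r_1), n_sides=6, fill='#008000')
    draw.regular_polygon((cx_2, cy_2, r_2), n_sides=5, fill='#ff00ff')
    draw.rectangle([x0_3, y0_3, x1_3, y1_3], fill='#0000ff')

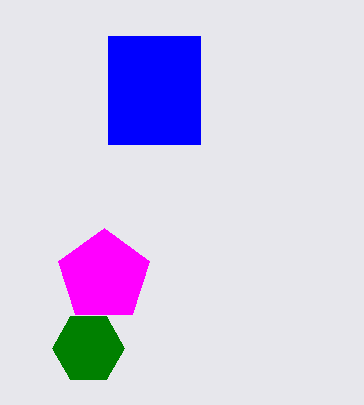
cx_1 = 88, cy_1 = 348, r_1 = 36, cx_2 = 104, cy_2 = 276, r_2 = 48, x0_3 = 108, y0_3 = 36, x1_3 = 200, y1_3 = 144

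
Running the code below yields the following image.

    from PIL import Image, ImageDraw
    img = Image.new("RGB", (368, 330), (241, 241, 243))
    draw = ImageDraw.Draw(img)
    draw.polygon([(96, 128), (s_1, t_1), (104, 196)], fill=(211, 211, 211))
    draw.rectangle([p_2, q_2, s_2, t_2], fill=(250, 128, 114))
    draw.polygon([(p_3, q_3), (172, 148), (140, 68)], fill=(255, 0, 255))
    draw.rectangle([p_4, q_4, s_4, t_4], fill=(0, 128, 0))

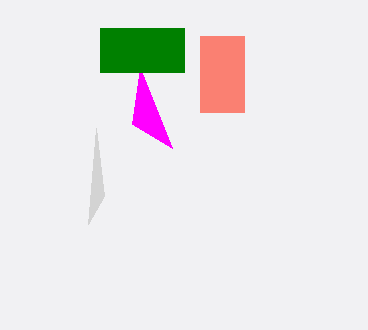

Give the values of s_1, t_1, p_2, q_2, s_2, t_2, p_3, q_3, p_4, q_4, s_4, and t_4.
s_1 = 88, t_1 = 224, p_2 = 200, q_2 = 36, s_2 = 244, t_2 = 112, p_3 = 132, q_3 = 124, p_4 = 100, q_4 = 28, s_4 = 184, t_4 = 72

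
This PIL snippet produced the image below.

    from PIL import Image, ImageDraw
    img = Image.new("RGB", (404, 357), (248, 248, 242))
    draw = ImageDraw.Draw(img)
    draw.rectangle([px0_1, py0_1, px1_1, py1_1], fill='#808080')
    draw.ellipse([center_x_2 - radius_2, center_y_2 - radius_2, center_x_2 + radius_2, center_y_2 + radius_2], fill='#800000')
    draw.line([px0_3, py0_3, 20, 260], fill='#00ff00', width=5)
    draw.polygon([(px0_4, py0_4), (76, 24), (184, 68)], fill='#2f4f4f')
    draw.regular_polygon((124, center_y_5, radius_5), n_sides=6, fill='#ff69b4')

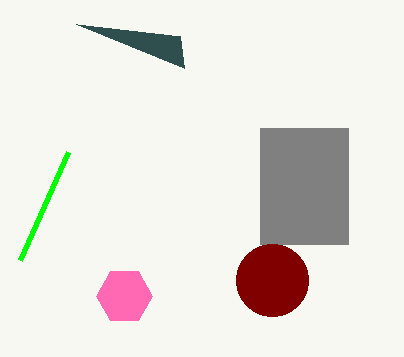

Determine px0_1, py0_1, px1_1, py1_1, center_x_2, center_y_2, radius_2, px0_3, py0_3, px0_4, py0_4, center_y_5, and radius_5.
px0_1 = 260
py0_1 = 128
px1_1 = 348
py1_1 = 244
center_x_2 = 272
center_y_2 = 280
radius_2 = 36
px0_3 = 68
py0_3 = 152
px0_4 = 180
py0_4 = 36
center_y_5 = 296
radius_5 = 28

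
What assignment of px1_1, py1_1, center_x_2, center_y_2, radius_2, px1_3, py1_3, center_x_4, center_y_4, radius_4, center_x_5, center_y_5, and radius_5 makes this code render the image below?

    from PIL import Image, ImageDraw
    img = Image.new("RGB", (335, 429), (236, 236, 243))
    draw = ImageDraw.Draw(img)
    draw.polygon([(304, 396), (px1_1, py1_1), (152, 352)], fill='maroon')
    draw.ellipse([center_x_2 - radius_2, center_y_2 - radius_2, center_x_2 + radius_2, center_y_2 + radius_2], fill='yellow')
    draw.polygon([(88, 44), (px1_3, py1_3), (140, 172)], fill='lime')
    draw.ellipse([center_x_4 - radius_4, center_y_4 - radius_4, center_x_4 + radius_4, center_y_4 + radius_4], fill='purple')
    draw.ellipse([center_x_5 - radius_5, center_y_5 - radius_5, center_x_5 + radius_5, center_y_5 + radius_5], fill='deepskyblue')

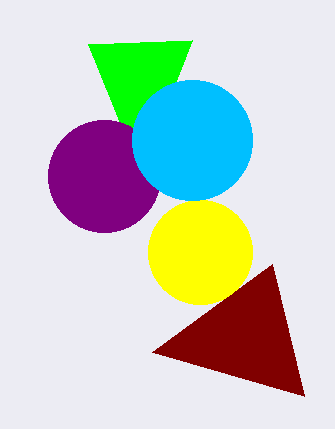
px1_1 = 272
py1_1 = 264
center_x_2 = 200
center_y_2 = 252
radius_2 = 52
px1_3 = 192
py1_3 = 40
center_x_4 = 104
center_y_4 = 176
radius_4 = 56
center_x_5 = 192
center_y_5 = 140
radius_5 = 60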